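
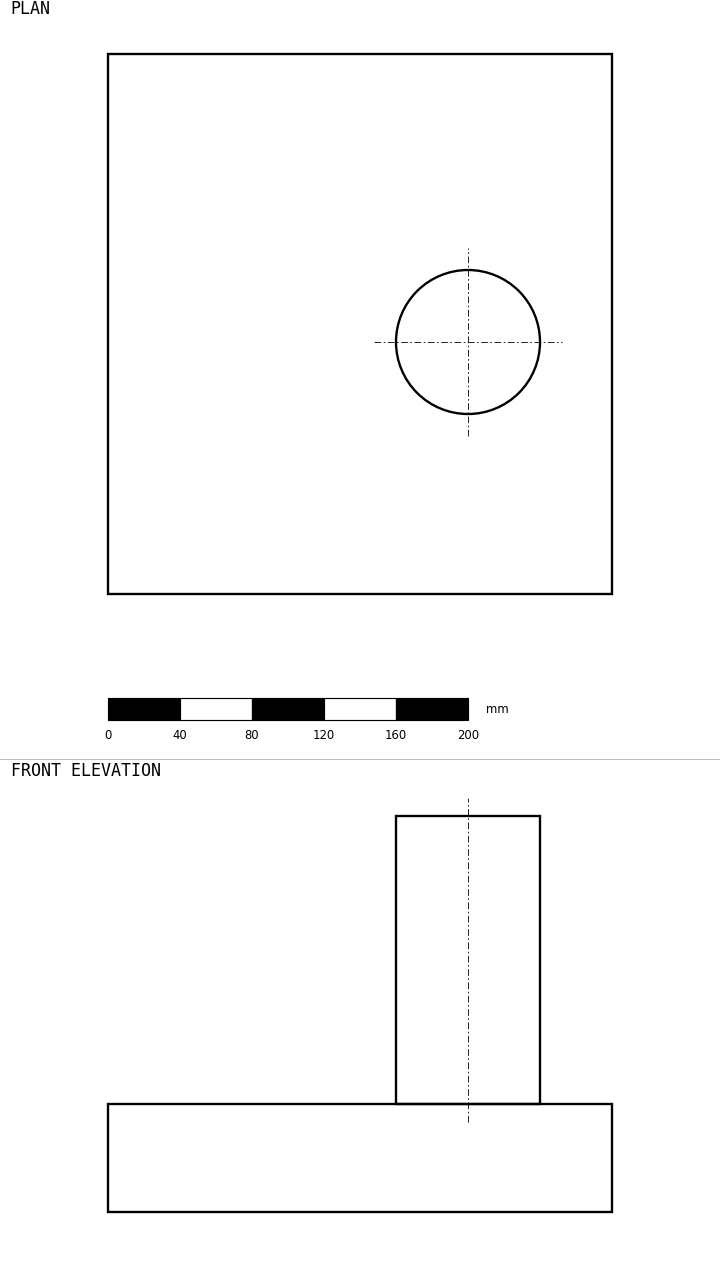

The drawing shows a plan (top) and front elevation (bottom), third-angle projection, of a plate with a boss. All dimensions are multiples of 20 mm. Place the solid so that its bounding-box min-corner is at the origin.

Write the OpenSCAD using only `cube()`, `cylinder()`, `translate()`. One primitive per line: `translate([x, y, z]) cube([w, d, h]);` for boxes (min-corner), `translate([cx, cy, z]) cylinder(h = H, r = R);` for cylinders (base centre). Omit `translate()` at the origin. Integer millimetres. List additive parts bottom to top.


cube([280, 300, 60]);
translate([200, 140, 60]) cylinder(h = 160, r = 40);


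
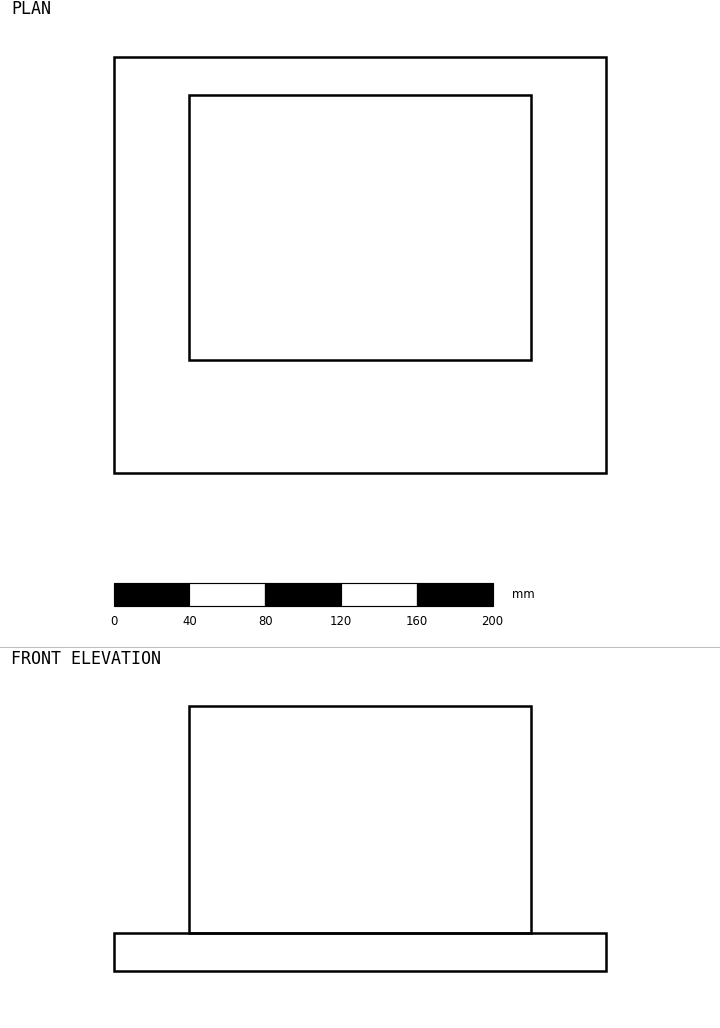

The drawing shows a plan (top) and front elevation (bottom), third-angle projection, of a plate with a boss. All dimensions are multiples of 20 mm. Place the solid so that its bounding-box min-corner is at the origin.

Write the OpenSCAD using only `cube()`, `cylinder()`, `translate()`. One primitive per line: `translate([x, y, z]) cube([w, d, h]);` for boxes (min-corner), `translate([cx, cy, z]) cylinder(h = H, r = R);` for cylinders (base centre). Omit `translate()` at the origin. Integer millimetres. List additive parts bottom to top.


cube([260, 220, 20]);
translate([40, 60, 20]) cube([180, 140, 120]);


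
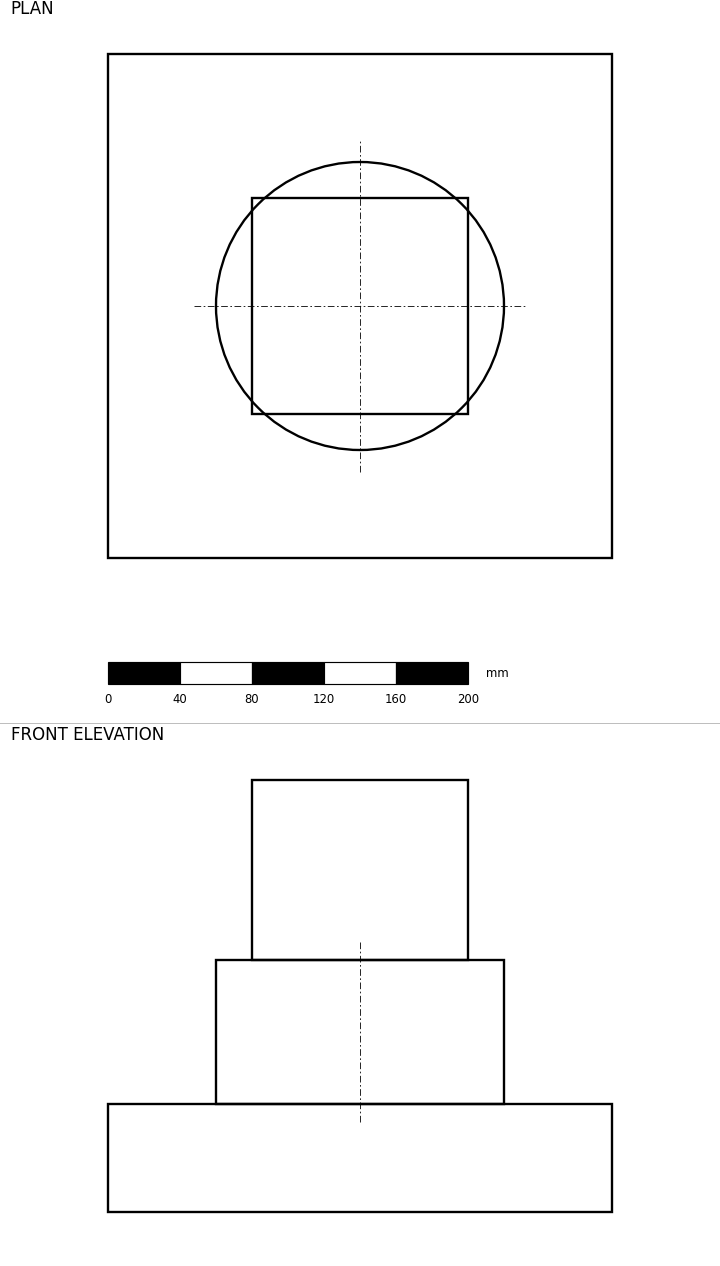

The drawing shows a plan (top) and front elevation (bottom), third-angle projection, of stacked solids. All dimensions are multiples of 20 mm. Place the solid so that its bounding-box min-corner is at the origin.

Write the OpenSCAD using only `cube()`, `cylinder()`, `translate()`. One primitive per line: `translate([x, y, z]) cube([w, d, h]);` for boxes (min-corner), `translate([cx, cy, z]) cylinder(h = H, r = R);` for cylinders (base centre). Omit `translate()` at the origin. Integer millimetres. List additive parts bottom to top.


cube([280, 280, 60]);
translate([140, 140, 60]) cylinder(h = 80, r = 80);
translate([80, 80, 140]) cube([120, 120, 100]);


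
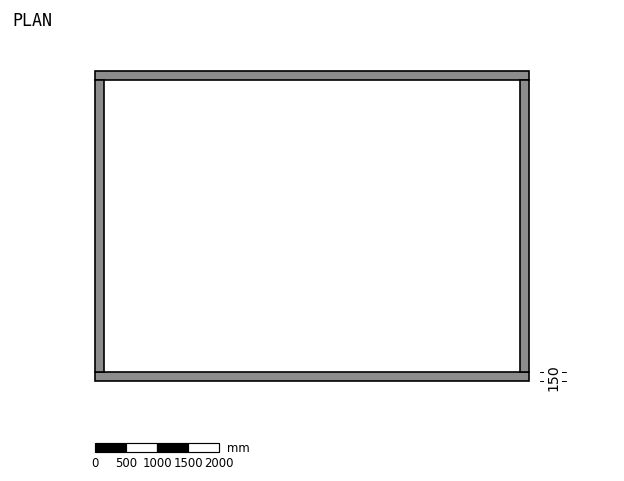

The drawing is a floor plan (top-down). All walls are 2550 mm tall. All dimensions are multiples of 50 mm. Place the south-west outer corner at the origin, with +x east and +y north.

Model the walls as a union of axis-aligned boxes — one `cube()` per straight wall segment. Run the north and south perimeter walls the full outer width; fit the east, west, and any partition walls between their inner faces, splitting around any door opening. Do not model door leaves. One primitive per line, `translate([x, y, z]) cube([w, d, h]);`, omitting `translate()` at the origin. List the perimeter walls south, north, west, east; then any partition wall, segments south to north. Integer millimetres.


cube([7000, 150, 2550]);
translate([0, 4850, 0]) cube([7000, 150, 2550]);
translate([0, 150, 0]) cube([150, 4700, 2550]);
translate([6850, 150, 0]) cube([150, 4700, 2550]);


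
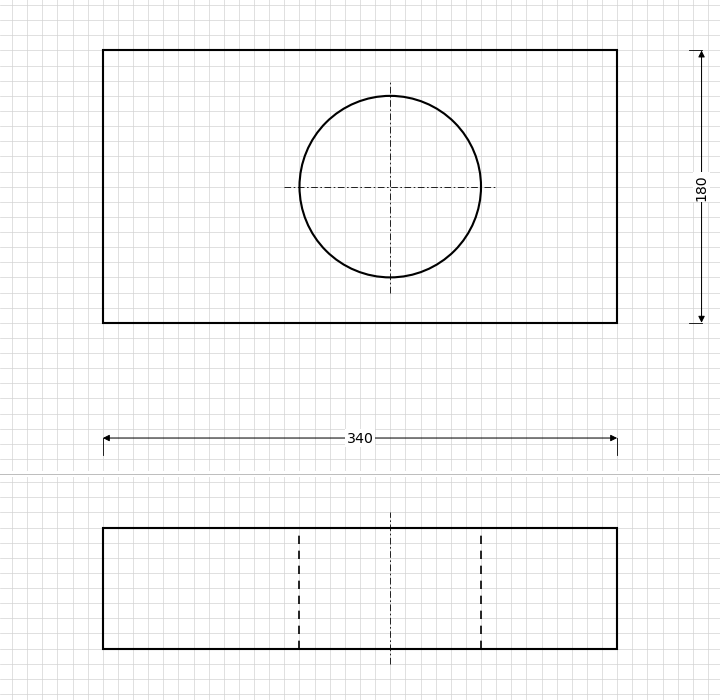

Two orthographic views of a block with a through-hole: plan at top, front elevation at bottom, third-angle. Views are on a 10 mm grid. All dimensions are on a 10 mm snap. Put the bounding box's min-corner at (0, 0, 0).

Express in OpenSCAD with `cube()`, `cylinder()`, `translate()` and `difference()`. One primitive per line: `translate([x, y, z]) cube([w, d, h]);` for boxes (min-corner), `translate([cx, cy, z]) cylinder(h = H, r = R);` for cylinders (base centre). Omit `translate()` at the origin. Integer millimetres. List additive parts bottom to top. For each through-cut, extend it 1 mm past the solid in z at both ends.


difference() {
  cube([340, 180, 80]);
  translate([190, 90, -1]) cylinder(h = 82, r = 60);
}


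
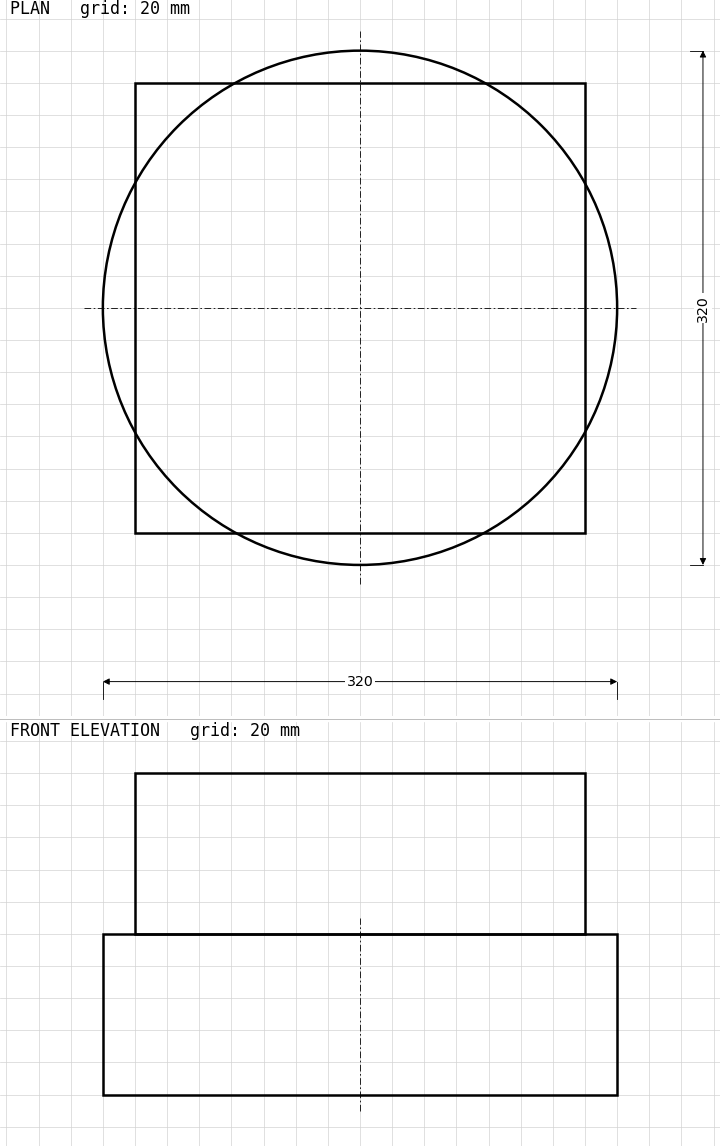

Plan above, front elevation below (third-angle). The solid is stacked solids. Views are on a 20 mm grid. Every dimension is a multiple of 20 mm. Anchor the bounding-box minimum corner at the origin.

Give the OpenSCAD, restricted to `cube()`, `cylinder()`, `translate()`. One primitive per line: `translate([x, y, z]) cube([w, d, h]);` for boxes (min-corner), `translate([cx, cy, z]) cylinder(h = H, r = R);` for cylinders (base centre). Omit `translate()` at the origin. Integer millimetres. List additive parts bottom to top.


translate([160, 160, 0]) cylinder(h = 100, r = 160);
translate([20, 20, 100]) cube([280, 280, 100]);


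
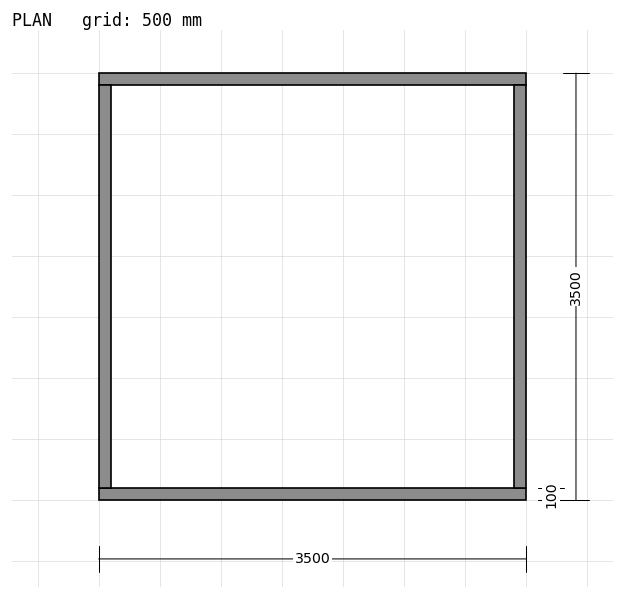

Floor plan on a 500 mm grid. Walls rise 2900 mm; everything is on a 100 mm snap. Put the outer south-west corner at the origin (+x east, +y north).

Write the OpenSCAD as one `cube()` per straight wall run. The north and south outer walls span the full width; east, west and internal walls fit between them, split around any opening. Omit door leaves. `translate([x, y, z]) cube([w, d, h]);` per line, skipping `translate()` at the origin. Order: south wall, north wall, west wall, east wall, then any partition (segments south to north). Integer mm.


cube([3500, 100, 2900]);
translate([0, 3400, 0]) cube([3500, 100, 2900]);
translate([0, 100, 0]) cube([100, 3300, 2900]);
translate([3400, 100, 0]) cube([100, 3300, 2900]);


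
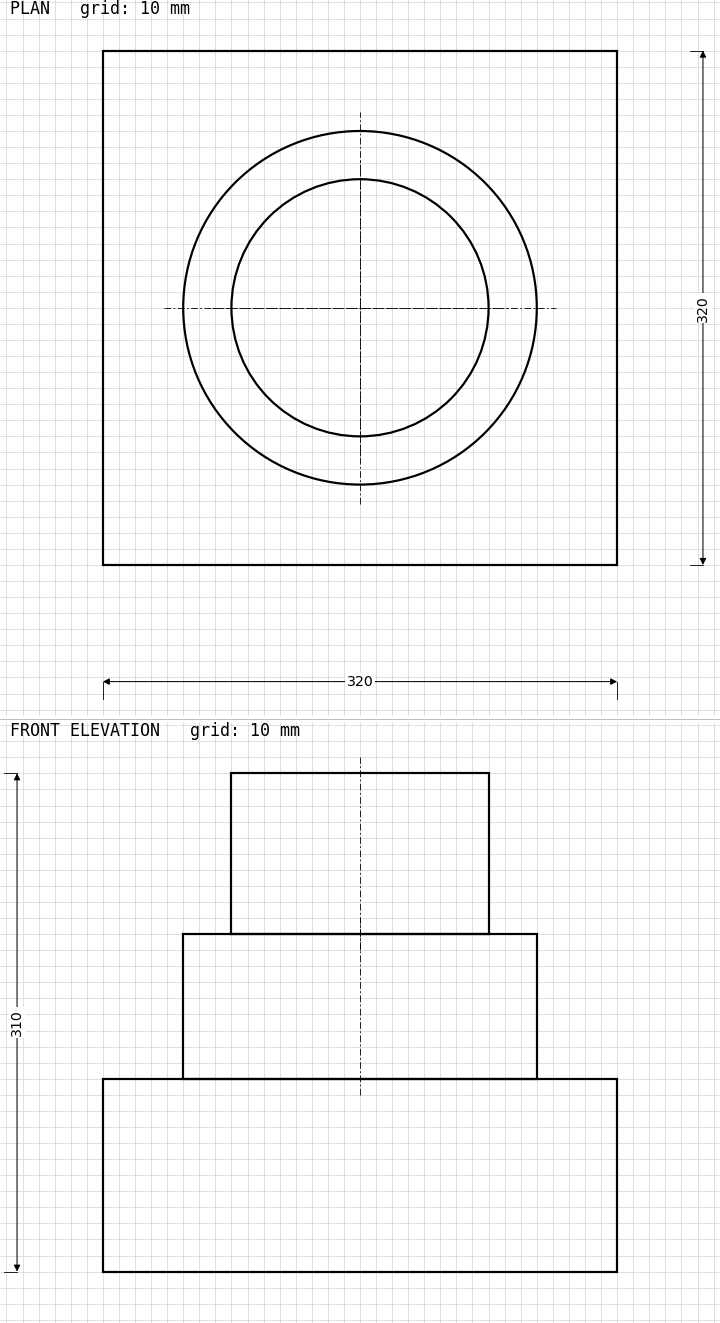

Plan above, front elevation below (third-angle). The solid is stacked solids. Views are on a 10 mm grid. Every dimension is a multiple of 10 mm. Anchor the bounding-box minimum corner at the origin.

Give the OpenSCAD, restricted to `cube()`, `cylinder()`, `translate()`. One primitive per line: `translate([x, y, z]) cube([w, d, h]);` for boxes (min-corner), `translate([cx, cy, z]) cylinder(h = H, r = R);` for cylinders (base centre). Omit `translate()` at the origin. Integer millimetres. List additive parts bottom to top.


cube([320, 320, 120]);
translate([160, 160, 120]) cylinder(h = 90, r = 110);
translate([160, 160, 210]) cylinder(h = 100, r = 80);


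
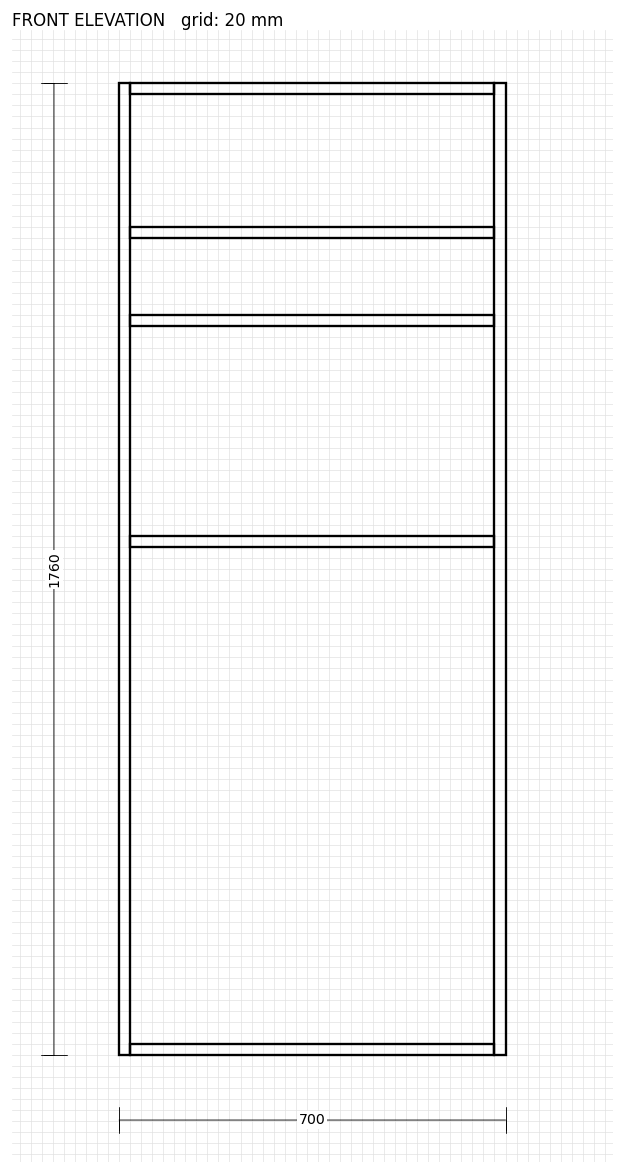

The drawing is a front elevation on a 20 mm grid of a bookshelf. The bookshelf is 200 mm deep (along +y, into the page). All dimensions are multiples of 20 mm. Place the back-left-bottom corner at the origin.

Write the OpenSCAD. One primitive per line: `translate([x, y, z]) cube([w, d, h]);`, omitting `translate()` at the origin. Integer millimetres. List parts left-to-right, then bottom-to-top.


cube([20, 200, 1760]);
translate([20, 0, 0]) cube([660, 200, 20]);
translate([20, 0, 920]) cube([660, 200, 20]);
translate([20, 0, 1320]) cube([660, 200, 20]);
translate([20, 0, 1480]) cube([660, 200, 20]);
translate([20, 0, 1740]) cube([660, 200, 20]);
translate([680, 0, 0]) cube([20, 200, 1760]);


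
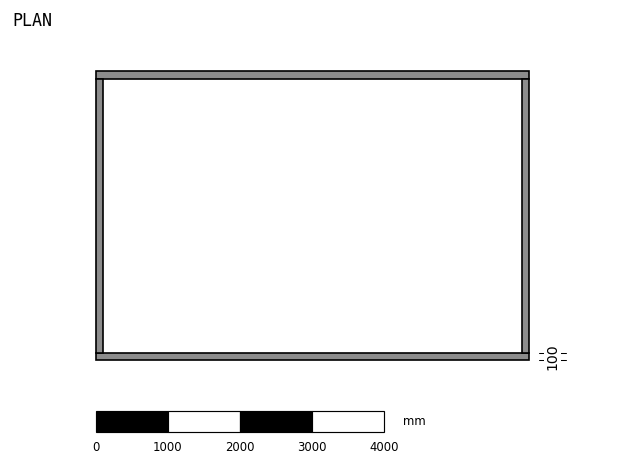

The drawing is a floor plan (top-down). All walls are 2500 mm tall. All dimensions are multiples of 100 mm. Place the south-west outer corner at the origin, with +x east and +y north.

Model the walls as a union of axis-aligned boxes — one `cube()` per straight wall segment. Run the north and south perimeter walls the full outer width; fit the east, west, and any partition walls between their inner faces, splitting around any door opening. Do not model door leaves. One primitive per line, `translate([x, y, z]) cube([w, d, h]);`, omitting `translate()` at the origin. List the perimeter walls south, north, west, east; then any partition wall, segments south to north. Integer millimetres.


cube([6000, 100, 2500]);
translate([0, 3900, 0]) cube([6000, 100, 2500]);
translate([0, 100, 0]) cube([100, 3800, 2500]);
translate([5900, 100, 0]) cube([100, 3800, 2500]);


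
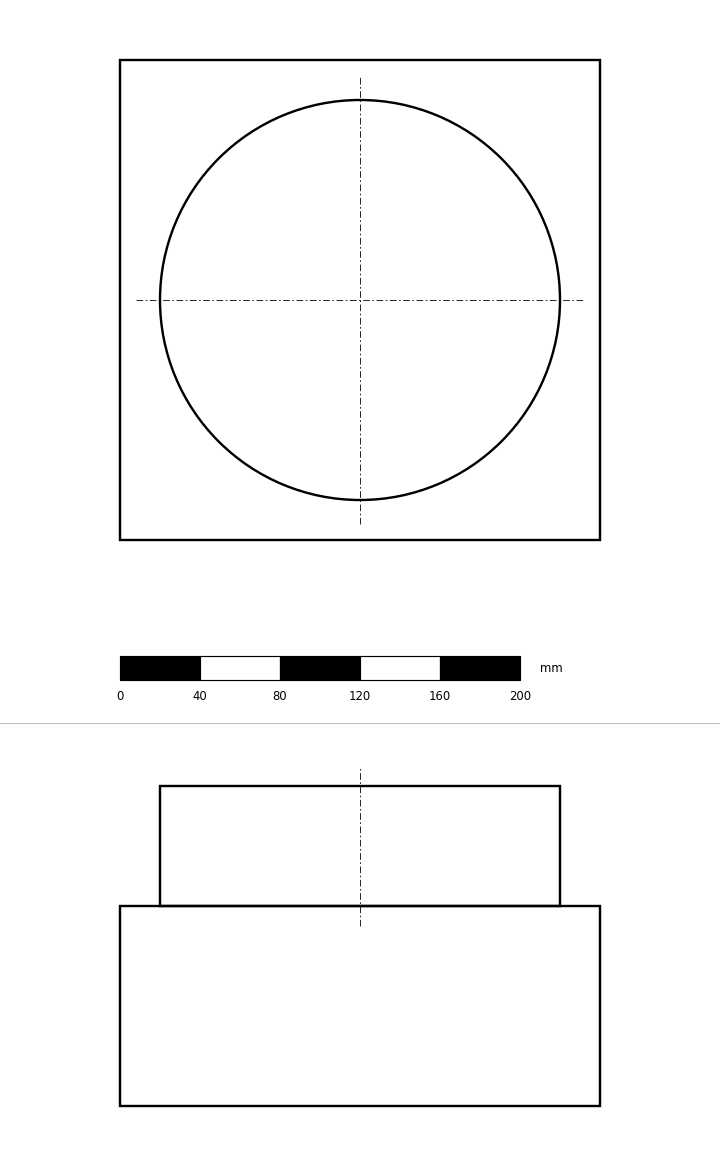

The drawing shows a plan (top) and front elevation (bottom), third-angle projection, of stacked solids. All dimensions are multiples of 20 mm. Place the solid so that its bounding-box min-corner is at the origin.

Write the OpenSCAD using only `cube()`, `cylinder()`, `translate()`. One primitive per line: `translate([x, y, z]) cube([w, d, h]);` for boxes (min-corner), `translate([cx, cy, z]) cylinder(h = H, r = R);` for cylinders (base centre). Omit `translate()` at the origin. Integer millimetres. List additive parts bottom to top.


cube([240, 240, 100]);
translate([120, 120, 100]) cylinder(h = 60, r = 100);


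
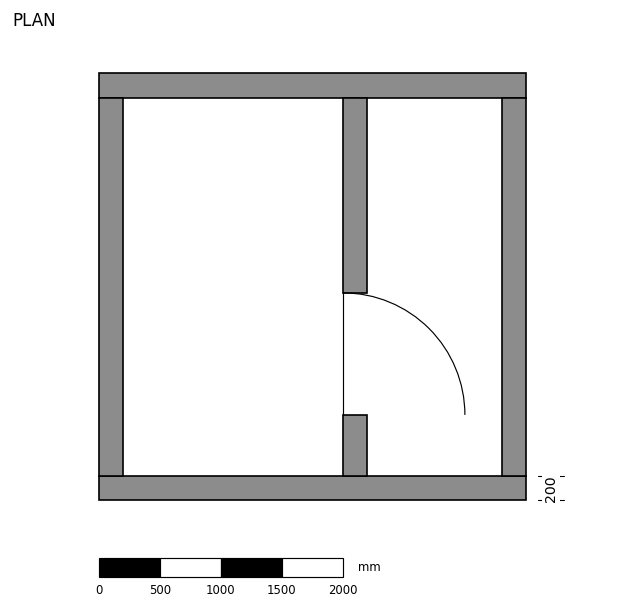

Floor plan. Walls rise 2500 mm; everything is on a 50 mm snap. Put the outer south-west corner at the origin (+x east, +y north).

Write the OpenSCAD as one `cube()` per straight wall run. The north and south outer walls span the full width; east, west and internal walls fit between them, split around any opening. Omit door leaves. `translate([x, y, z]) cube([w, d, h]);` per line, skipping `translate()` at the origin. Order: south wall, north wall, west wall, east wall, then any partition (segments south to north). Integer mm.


cube([3500, 200, 2500]);
translate([0, 3300, 0]) cube([3500, 200, 2500]);
translate([0, 200, 0]) cube([200, 3100, 2500]);
translate([3300, 200, 0]) cube([200, 3100, 2500]);
translate([2000, 200, 0]) cube([200, 500, 2500]);
translate([2000, 1700, 0]) cube([200, 1600, 2500]);


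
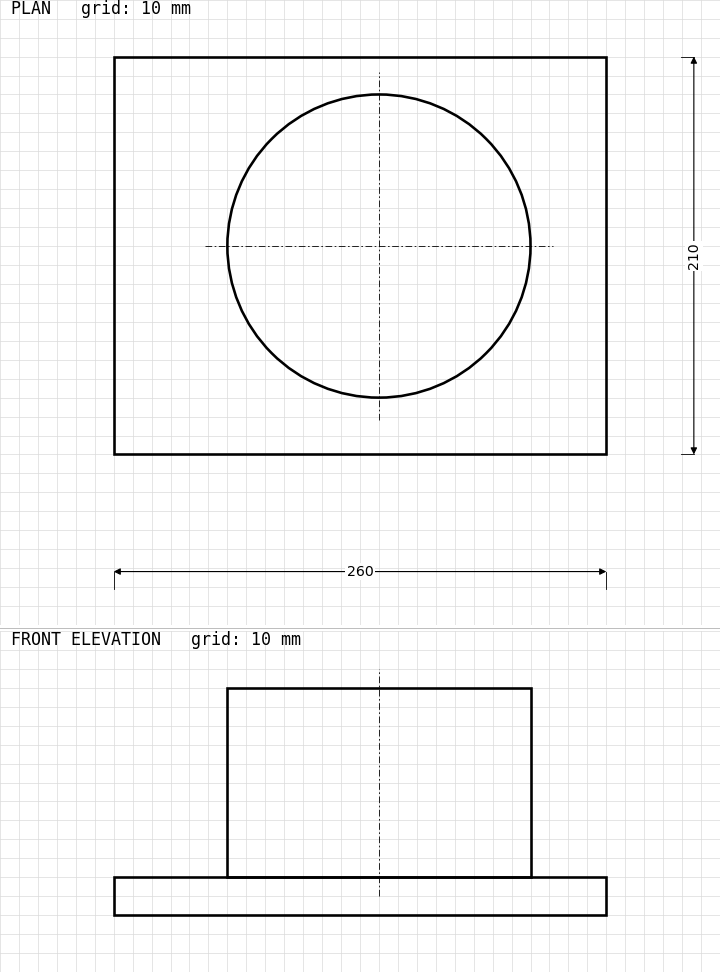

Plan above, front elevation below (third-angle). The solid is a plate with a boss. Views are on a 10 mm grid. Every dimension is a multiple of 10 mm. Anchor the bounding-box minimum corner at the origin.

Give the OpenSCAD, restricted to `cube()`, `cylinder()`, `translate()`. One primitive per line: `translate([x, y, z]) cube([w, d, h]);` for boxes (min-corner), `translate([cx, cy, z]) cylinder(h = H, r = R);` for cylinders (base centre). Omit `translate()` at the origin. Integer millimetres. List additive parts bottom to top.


cube([260, 210, 20]);
translate([140, 110, 20]) cylinder(h = 100, r = 80);


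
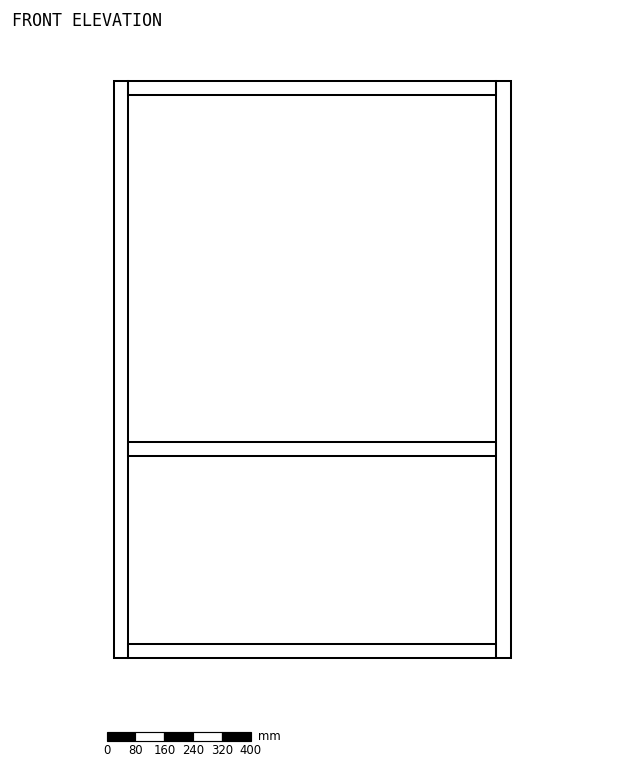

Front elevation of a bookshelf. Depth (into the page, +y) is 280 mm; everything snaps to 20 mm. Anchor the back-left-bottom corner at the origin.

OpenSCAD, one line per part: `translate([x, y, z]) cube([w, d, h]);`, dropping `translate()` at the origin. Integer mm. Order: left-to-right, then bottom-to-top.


cube([40, 280, 1600]);
translate([40, 0, 0]) cube([1020, 280, 40]);
translate([40, 0, 560]) cube([1020, 280, 40]);
translate([40, 0, 1560]) cube([1020, 280, 40]);
translate([1060, 0, 0]) cube([40, 280, 1600]);


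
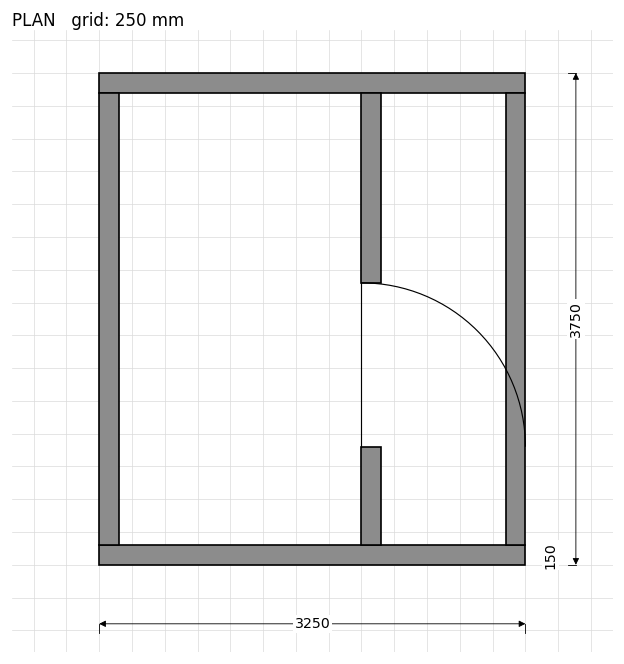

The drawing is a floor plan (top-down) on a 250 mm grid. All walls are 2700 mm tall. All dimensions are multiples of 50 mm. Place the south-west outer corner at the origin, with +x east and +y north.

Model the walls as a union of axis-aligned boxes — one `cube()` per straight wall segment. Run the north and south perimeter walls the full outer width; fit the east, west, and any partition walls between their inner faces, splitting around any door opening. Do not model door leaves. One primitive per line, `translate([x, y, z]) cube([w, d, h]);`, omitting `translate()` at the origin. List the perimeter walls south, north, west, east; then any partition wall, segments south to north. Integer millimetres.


cube([3250, 150, 2700]);
translate([0, 3600, 0]) cube([3250, 150, 2700]);
translate([0, 150, 0]) cube([150, 3450, 2700]);
translate([3100, 150, 0]) cube([150, 3450, 2700]);
translate([2000, 150, 0]) cube([150, 750, 2700]);
translate([2000, 2150, 0]) cube([150, 1450, 2700]);


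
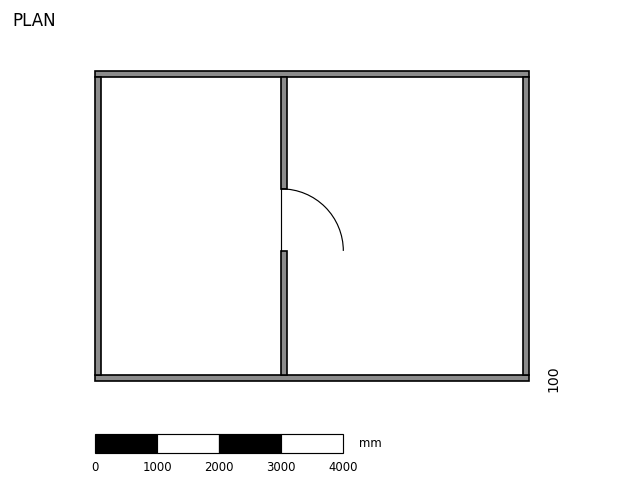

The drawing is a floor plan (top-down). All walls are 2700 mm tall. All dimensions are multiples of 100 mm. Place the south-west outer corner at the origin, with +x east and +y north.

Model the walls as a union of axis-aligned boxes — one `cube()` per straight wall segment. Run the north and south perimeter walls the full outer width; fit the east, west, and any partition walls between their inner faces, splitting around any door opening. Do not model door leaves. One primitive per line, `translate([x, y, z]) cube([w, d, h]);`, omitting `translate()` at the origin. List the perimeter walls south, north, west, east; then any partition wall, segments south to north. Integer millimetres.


cube([7000, 100, 2700]);
translate([0, 4900, 0]) cube([7000, 100, 2700]);
translate([0, 100, 0]) cube([100, 4800, 2700]);
translate([6900, 100, 0]) cube([100, 4800, 2700]);
translate([3000, 100, 0]) cube([100, 2000, 2700]);
translate([3000, 3100, 0]) cube([100, 1800, 2700]);


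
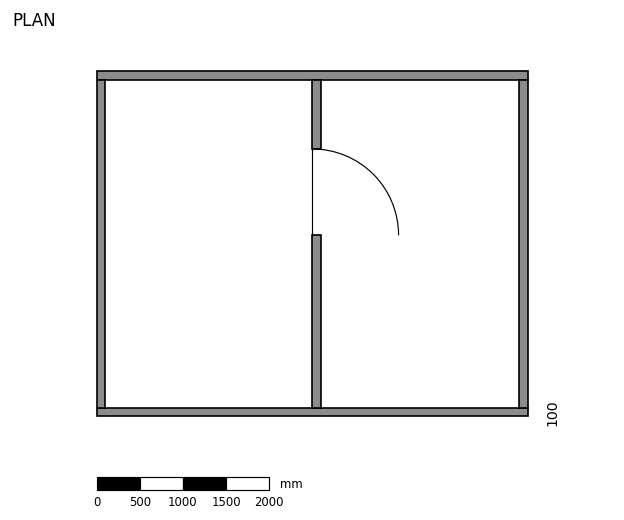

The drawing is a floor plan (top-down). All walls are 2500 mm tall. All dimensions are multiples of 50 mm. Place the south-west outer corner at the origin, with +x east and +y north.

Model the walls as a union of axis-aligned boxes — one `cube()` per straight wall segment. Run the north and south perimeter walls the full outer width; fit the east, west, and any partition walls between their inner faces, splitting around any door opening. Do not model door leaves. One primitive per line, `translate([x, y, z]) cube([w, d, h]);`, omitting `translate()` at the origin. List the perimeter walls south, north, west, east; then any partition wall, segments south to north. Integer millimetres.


cube([5000, 100, 2500]);
translate([0, 3900, 0]) cube([5000, 100, 2500]);
translate([0, 100, 0]) cube([100, 3800, 2500]);
translate([4900, 100, 0]) cube([100, 3800, 2500]);
translate([2500, 100, 0]) cube([100, 2000, 2500]);
translate([2500, 3100, 0]) cube([100, 800, 2500]);


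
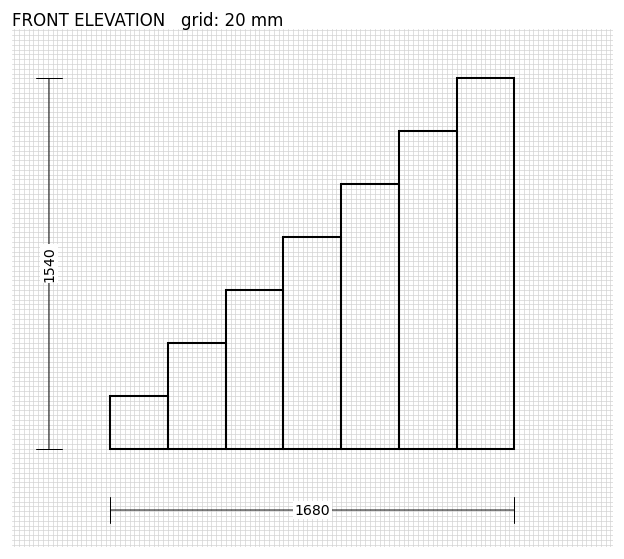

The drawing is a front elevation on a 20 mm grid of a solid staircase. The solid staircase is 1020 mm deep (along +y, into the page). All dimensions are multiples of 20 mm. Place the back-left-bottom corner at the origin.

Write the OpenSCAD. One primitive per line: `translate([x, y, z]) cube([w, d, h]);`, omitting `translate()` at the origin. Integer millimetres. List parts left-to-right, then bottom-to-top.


cube([240, 1020, 220]);
translate([240, 0, 0]) cube([240, 1020, 440]);
translate([480, 0, 0]) cube([240, 1020, 660]);
translate([720, 0, 0]) cube([240, 1020, 880]);
translate([960, 0, 0]) cube([240, 1020, 1100]);
translate([1200, 0, 0]) cube([240, 1020, 1320]);
translate([1440, 0, 0]) cube([240, 1020, 1540]);


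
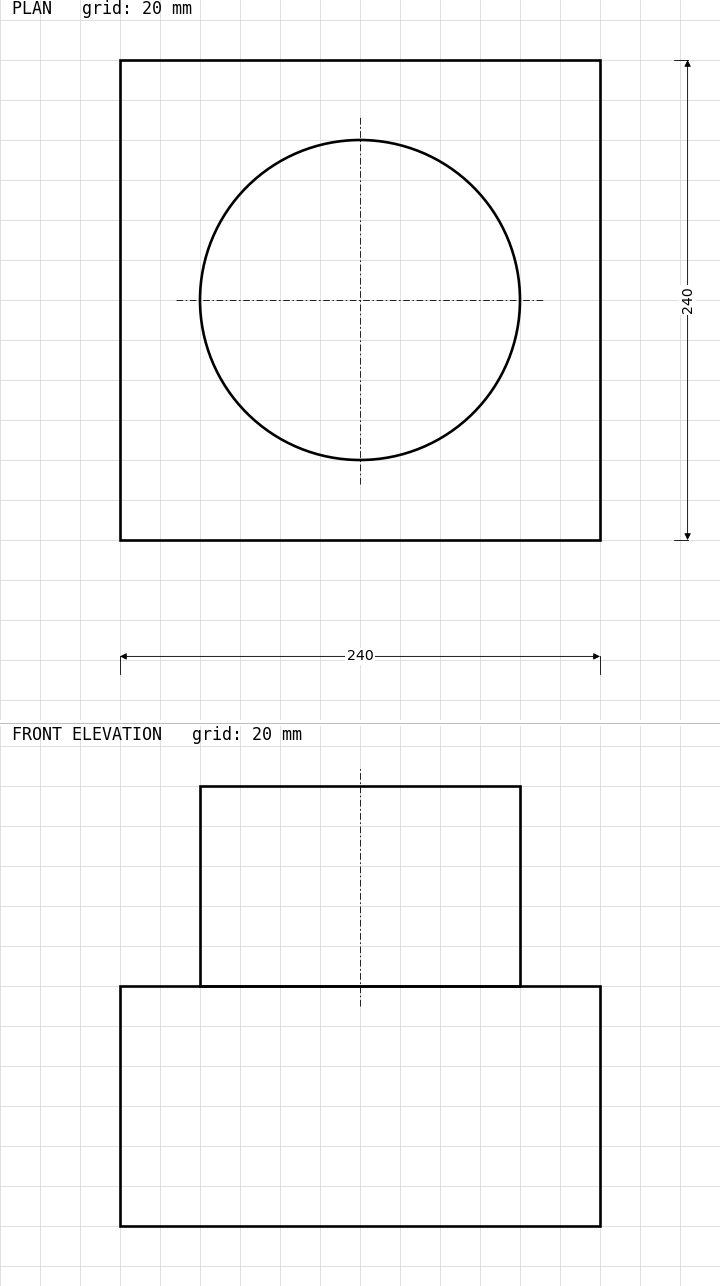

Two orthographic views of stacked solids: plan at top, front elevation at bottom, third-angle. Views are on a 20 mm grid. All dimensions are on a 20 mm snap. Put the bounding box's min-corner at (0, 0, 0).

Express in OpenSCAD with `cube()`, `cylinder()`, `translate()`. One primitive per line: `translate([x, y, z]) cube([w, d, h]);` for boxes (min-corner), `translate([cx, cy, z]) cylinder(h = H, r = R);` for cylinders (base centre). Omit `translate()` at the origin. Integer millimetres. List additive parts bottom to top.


cube([240, 240, 120]);
translate([120, 120, 120]) cylinder(h = 100, r = 80);


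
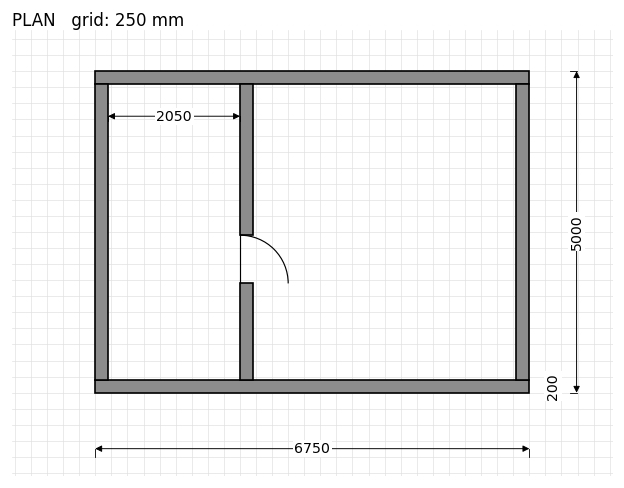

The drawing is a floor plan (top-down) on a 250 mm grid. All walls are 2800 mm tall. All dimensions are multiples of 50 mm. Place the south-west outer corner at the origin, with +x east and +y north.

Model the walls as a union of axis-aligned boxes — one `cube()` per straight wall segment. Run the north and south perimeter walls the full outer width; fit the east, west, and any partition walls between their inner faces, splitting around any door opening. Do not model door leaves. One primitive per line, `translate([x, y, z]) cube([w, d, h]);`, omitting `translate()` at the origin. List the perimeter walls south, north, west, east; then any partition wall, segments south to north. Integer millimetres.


cube([6750, 200, 2800]);
translate([0, 4800, 0]) cube([6750, 200, 2800]);
translate([0, 200, 0]) cube([200, 4600, 2800]);
translate([6550, 200, 0]) cube([200, 4600, 2800]);
translate([2250, 200, 0]) cube([200, 1500, 2800]);
translate([2250, 2450, 0]) cube([200, 2350, 2800]);


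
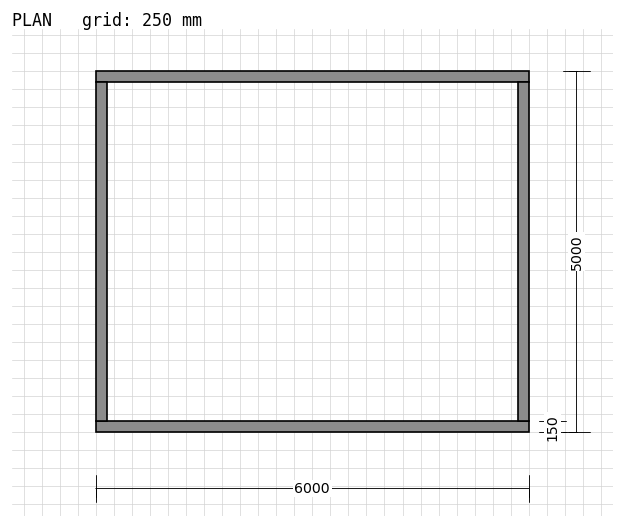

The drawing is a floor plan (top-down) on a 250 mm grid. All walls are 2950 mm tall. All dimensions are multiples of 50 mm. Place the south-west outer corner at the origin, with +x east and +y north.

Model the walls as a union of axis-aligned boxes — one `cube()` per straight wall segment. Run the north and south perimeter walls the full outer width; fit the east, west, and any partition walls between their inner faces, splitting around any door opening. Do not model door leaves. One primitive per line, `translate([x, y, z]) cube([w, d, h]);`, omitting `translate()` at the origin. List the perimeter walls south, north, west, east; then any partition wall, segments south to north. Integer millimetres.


cube([6000, 150, 2950]);
translate([0, 4850, 0]) cube([6000, 150, 2950]);
translate([0, 150, 0]) cube([150, 4700, 2950]);
translate([5850, 150, 0]) cube([150, 4700, 2950]);


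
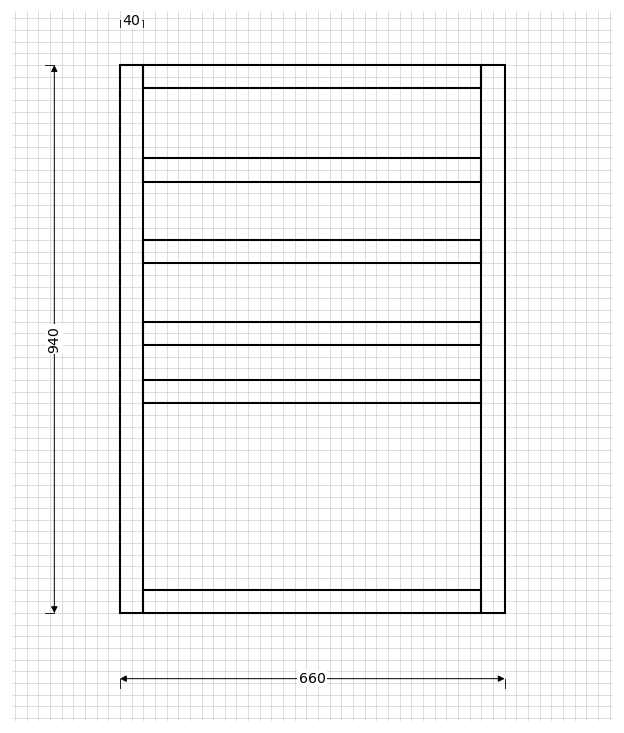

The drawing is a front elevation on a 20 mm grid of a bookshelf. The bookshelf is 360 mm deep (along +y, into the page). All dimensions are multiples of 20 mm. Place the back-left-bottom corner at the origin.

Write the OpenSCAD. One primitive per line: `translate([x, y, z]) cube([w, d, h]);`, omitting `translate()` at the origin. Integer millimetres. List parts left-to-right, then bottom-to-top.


cube([40, 360, 940]);
translate([40, 0, 0]) cube([580, 360, 40]);
translate([40, 0, 360]) cube([580, 360, 40]);
translate([40, 0, 460]) cube([580, 360, 40]);
translate([40, 0, 600]) cube([580, 360, 40]);
translate([40, 0, 740]) cube([580, 360, 40]);
translate([40, 0, 900]) cube([580, 360, 40]);
translate([620, 0, 0]) cube([40, 360, 940]);


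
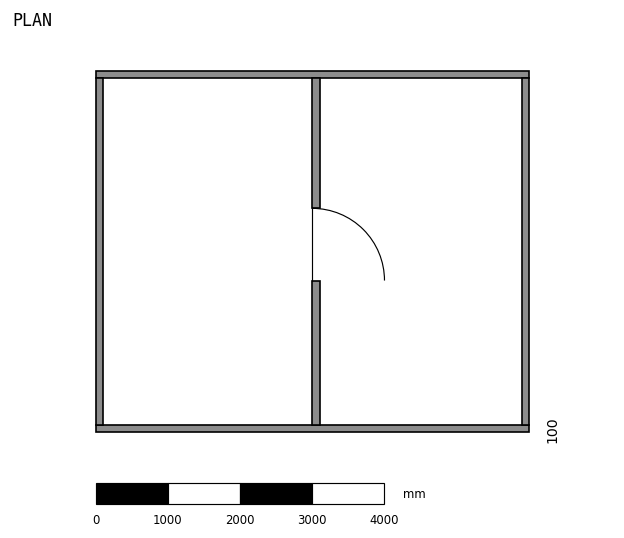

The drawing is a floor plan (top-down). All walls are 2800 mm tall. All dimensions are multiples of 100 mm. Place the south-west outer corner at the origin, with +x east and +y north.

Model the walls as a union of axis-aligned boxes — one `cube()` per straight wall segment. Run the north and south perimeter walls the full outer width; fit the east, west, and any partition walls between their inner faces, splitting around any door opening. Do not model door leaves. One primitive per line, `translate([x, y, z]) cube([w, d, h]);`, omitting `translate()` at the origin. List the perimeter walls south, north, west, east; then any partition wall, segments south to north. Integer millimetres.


cube([6000, 100, 2800]);
translate([0, 4900, 0]) cube([6000, 100, 2800]);
translate([0, 100, 0]) cube([100, 4800, 2800]);
translate([5900, 100, 0]) cube([100, 4800, 2800]);
translate([3000, 100, 0]) cube([100, 2000, 2800]);
translate([3000, 3100, 0]) cube([100, 1800, 2800]);


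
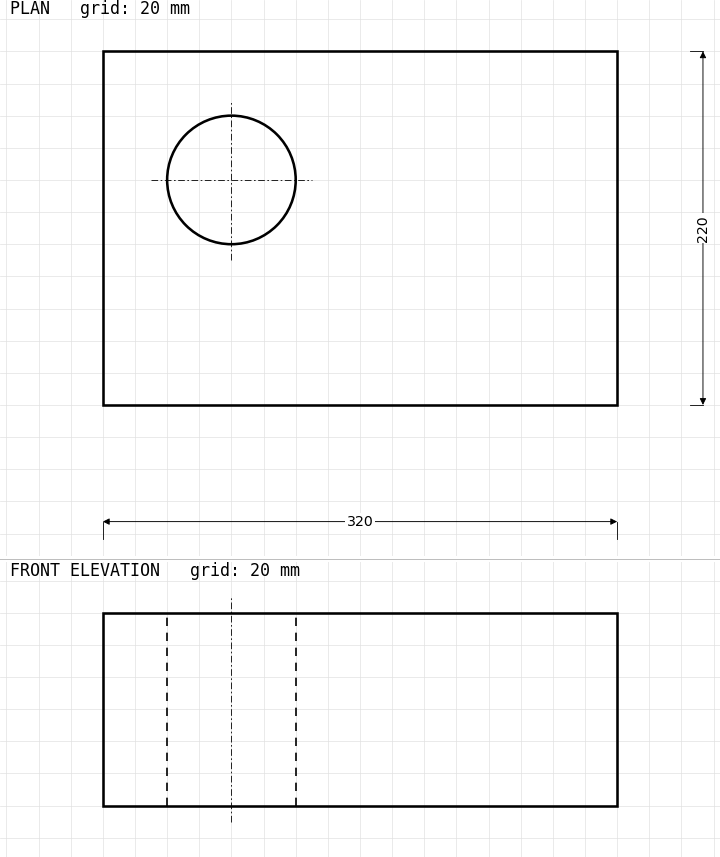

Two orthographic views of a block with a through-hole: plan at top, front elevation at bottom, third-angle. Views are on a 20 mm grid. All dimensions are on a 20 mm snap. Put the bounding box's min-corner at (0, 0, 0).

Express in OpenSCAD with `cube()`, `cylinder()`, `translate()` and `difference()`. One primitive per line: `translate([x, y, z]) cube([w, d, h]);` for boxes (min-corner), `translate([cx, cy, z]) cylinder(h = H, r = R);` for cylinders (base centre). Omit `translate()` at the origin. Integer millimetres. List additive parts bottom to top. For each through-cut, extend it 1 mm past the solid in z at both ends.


difference() {
  cube([320, 220, 120]);
  translate([80, 140, -1]) cylinder(h = 122, r = 40);
}


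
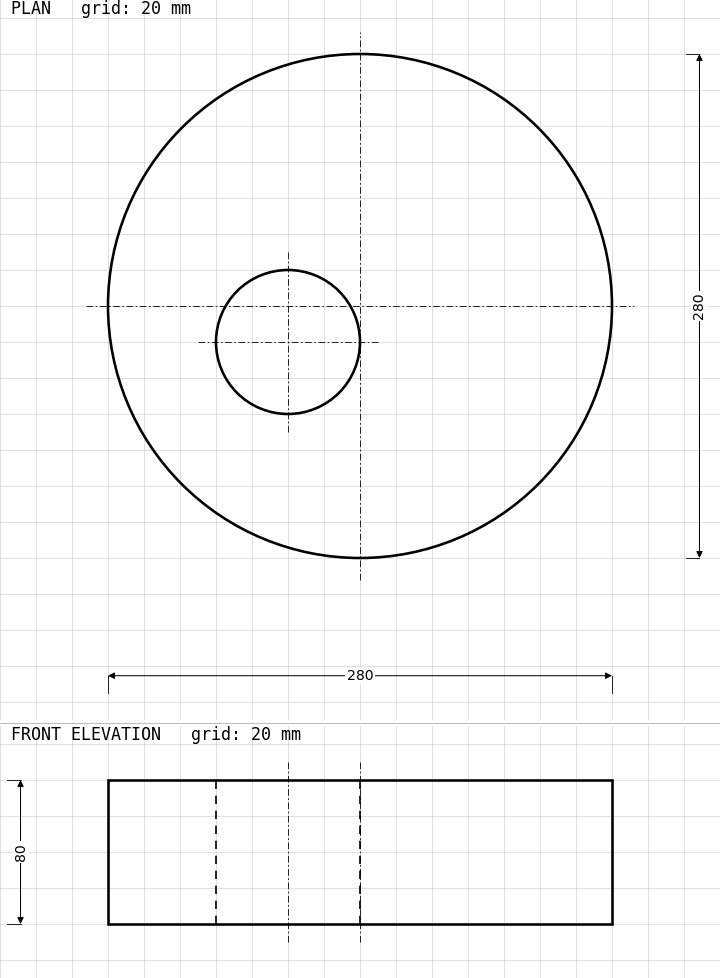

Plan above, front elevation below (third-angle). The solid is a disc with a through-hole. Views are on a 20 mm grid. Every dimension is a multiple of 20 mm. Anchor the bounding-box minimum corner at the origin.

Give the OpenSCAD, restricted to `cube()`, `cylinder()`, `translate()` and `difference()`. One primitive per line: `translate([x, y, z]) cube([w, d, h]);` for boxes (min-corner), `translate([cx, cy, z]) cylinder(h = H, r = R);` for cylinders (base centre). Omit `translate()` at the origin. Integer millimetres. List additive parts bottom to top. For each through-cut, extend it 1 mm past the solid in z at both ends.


difference() {
  translate([140, 140, 0]) cylinder(h = 80, r = 140);
  translate([100, 120, -1]) cylinder(h = 82, r = 40);
}


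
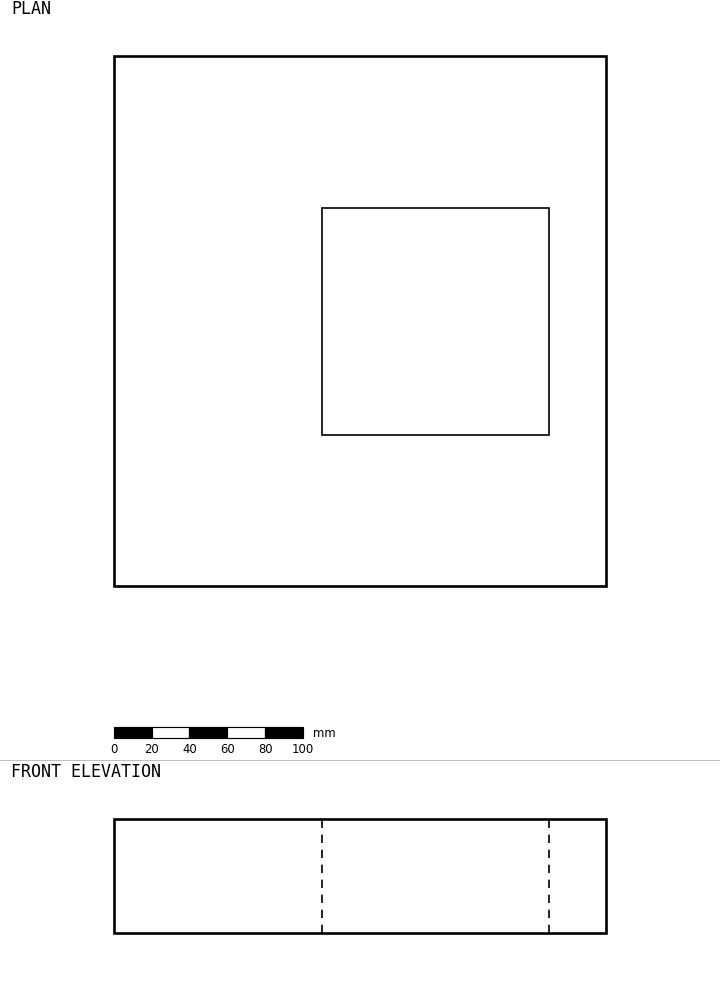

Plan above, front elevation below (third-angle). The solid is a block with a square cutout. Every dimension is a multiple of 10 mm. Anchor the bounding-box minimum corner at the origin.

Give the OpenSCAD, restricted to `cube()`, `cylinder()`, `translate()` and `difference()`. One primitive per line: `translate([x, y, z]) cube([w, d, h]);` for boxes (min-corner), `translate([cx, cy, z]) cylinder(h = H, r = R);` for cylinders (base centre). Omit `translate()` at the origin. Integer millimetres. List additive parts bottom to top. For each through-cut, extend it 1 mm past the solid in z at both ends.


difference() {
  cube([260, 280, 60]);
  translate([110, 80, -1]) cube([120, 120, 62]);
}


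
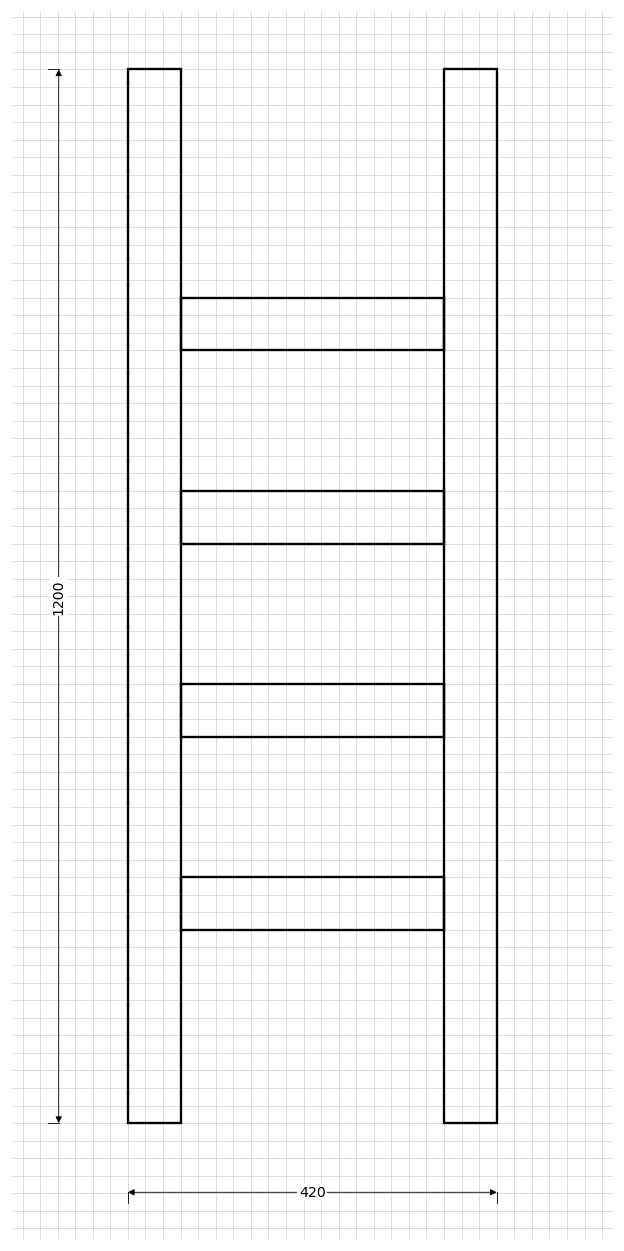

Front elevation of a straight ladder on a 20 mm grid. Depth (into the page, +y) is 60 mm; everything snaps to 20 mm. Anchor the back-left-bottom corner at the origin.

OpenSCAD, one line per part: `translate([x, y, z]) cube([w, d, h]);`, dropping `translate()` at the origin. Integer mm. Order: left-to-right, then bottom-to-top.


cube([60, 60, 1200]);
translate([60, 0, 220]) cube([300, 60, 60]);
translate([60, 0, 440]) cube([300, 60, 60]);
translate([60, 0, 660]) cube([300, 60, 60]);
translate([60, 0, 880]) cube([300, 60, 60]);
translate([360, 0, 0]) cube([60, 60, 1200]);


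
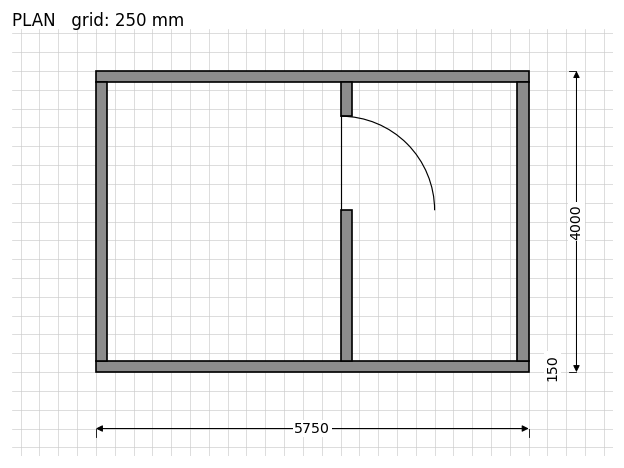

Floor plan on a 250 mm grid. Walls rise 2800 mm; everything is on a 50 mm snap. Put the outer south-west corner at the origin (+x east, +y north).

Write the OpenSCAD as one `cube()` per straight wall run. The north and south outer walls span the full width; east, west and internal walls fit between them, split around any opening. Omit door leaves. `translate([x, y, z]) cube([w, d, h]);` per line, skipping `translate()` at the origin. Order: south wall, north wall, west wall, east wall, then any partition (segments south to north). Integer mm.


cube([5750, 150, 2800]);
translate([0, 3850, 0]) cube([5750, 150, 2800]);
translate([0, 150, 0]) cube([150, 3700, 2800]);
translate([5600, 150, 0]) cube([150, 3700, 2800]);
translate([3250, 150, 0]) cube([150, 2000, 2800]);
translate([3250, 3400, 0]) cube([150, 450, 2800]);


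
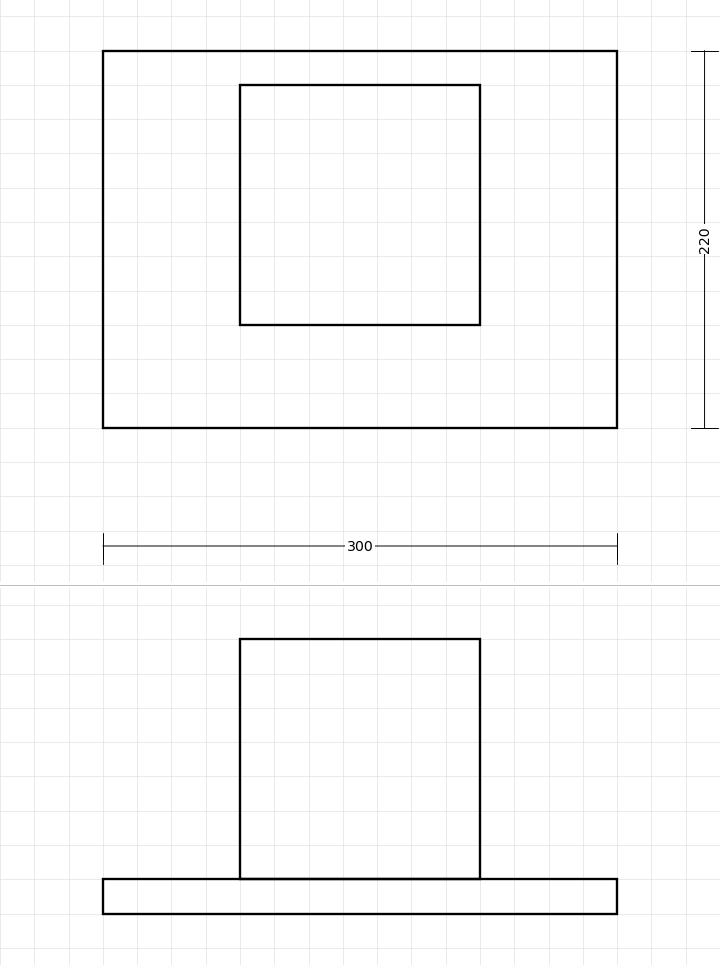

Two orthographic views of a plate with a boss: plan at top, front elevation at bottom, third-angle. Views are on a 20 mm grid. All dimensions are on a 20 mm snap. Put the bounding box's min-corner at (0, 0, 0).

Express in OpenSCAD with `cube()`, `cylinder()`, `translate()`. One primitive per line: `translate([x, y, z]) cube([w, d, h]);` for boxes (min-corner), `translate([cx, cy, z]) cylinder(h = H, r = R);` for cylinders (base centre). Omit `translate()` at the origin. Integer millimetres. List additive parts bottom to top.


cube([300, 220, 20]);
translate([80, 60, 20]) cube([140, 140, 140]);


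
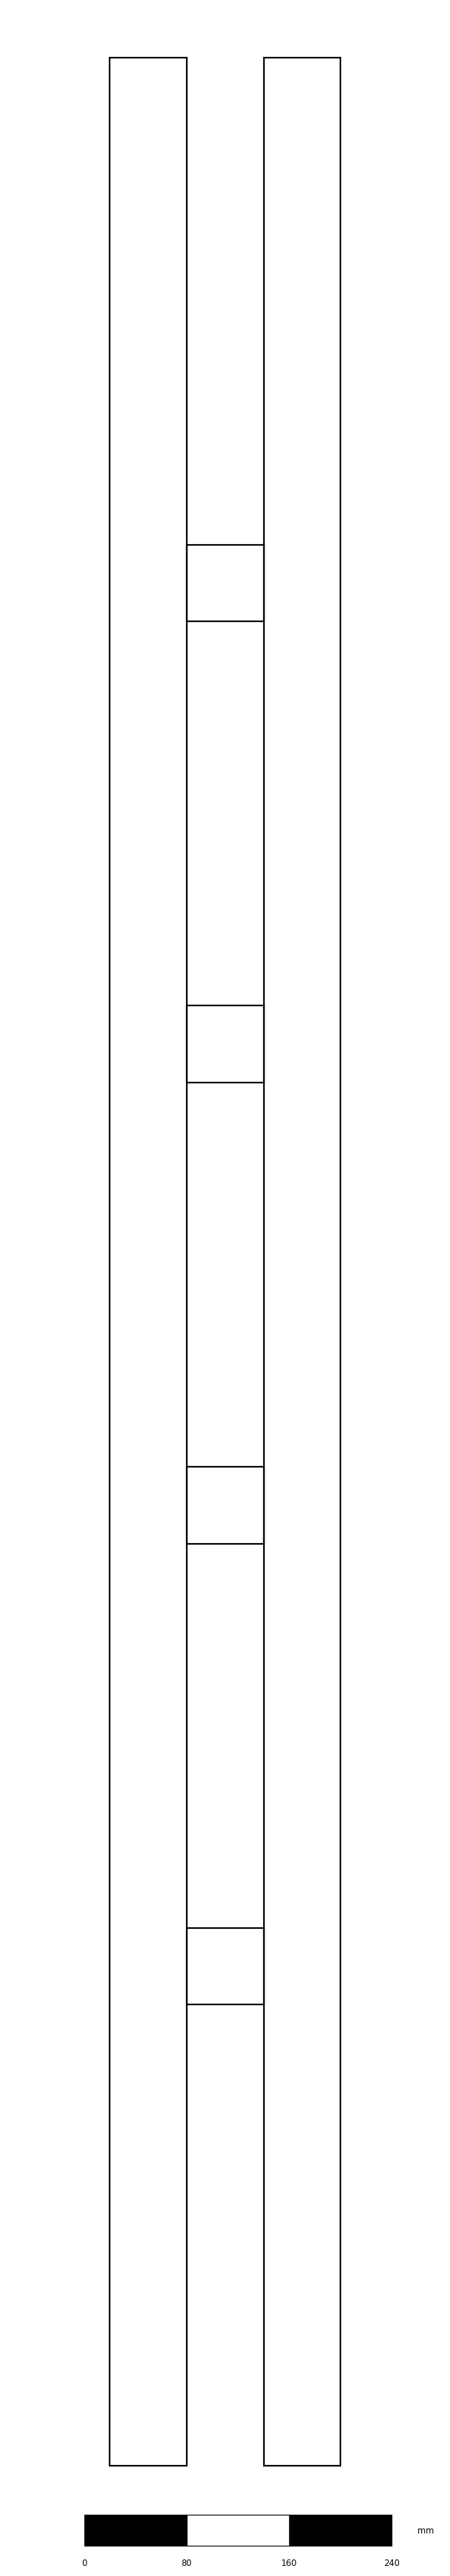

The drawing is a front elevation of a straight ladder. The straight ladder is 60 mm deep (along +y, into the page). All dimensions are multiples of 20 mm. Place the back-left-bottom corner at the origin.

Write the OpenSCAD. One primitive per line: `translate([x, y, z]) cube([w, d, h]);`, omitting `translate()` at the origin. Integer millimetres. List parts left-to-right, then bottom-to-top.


cube([60, 60, 1880]);
translate([60, 0, 360]) cube([60, 60, 60]);
translate([60, 0, 720]) cube([60, 60, 60]);
translate([60, 0, 1080]) cube([60, 60, 60]);
translate([60, 0, 1440]) cube([60, 60, 60]);
translate([120, 0, 0]) cube([60, 60, 1880]);


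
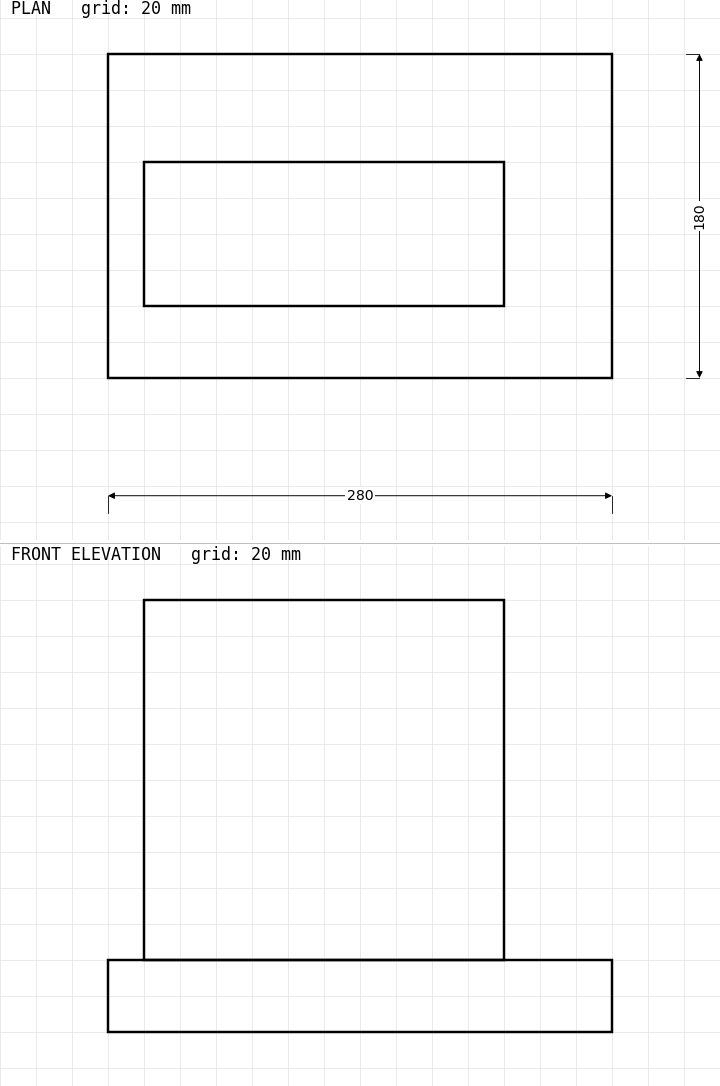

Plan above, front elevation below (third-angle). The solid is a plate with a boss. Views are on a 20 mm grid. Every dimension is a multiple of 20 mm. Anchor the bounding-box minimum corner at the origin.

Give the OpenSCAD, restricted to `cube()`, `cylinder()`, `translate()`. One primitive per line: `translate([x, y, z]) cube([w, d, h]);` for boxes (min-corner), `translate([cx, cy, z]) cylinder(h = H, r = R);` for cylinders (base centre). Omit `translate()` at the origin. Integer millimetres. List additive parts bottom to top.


cube([280, 180, 40]);
translate([20, 40, 40]) cube([200, 80, 200]);


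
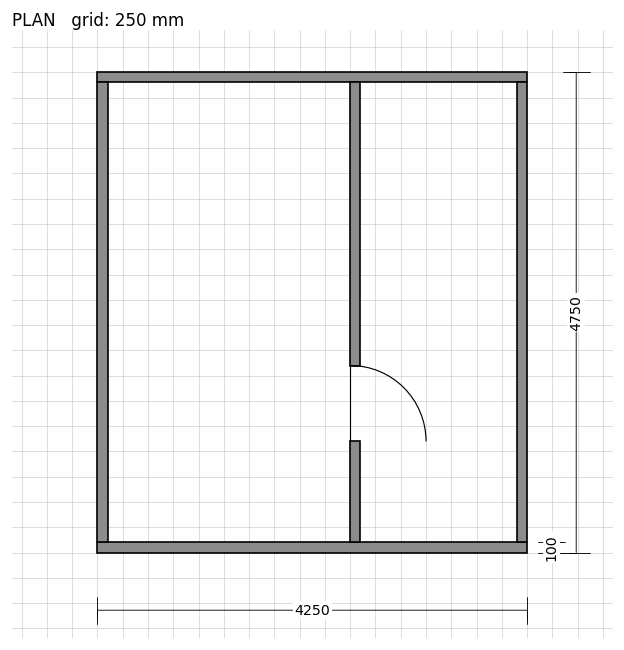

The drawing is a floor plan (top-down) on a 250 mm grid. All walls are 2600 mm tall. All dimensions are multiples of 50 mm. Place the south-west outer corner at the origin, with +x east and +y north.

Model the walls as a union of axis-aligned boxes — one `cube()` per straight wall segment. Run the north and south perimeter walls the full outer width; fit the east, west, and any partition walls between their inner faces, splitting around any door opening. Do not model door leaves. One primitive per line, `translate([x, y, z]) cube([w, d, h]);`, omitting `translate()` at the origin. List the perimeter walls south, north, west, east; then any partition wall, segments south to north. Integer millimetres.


cube([4250, 100, 2600]);
translate([0, 4650, 0]) cube([4250, 100, 2600]);
translate([0, 100, 0]) cube([100, 4550, 2600]);
translate([4150, 100, 0]) cube([100, 4550, 2600]);
translate([2500, 100, 0]) cube([100, 1000, 2600]);
translate([2500, 1850, 0]) cube([100, 2800, 2600]);


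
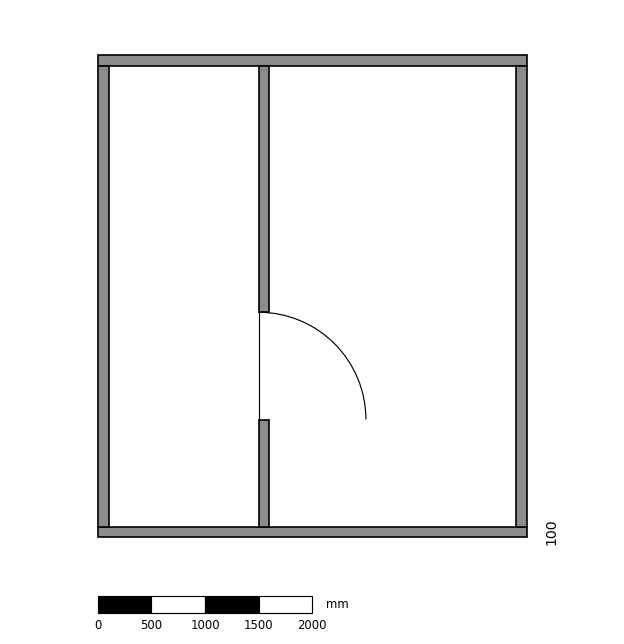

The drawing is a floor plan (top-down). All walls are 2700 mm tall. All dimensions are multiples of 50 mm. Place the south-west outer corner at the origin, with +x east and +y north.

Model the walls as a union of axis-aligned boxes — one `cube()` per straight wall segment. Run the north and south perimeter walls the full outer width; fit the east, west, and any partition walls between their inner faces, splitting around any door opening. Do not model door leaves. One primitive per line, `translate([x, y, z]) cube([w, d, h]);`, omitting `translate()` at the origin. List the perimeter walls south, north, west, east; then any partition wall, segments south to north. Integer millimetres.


cube([4000, 100, 2700]);
translate([0, 4400, 0]) cube([4000, 100, 2700]);
translate([0, 100, 0]) cube([100, 4300, 2700]);
translate([3900, 100, 0]) cube([100, 4300, 2700]);
translate([1500, 100, 0]) cube([100, 1000, 2700]);
translate([1500, 2100, 0]) cube([100, 2300, 2700]);


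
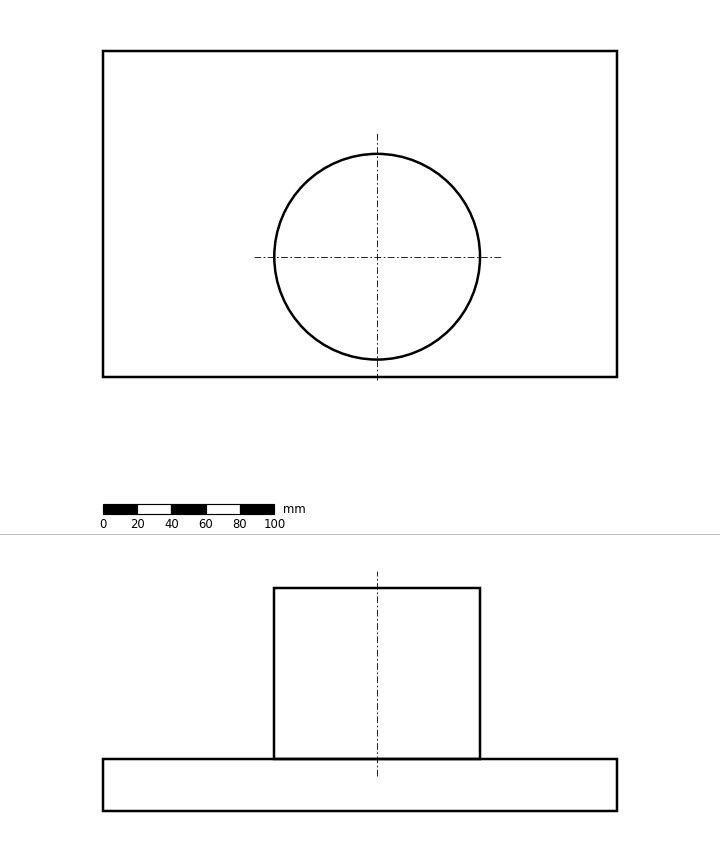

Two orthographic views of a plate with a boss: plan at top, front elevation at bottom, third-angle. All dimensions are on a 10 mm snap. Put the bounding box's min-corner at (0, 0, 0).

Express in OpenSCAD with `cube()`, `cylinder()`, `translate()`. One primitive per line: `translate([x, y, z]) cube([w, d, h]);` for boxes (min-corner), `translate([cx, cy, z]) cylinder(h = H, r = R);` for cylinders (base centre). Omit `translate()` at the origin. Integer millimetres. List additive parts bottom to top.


cube([300, 190, 30]);
translate([160, 70, 30]) cylinder(h = 100, r = 60);


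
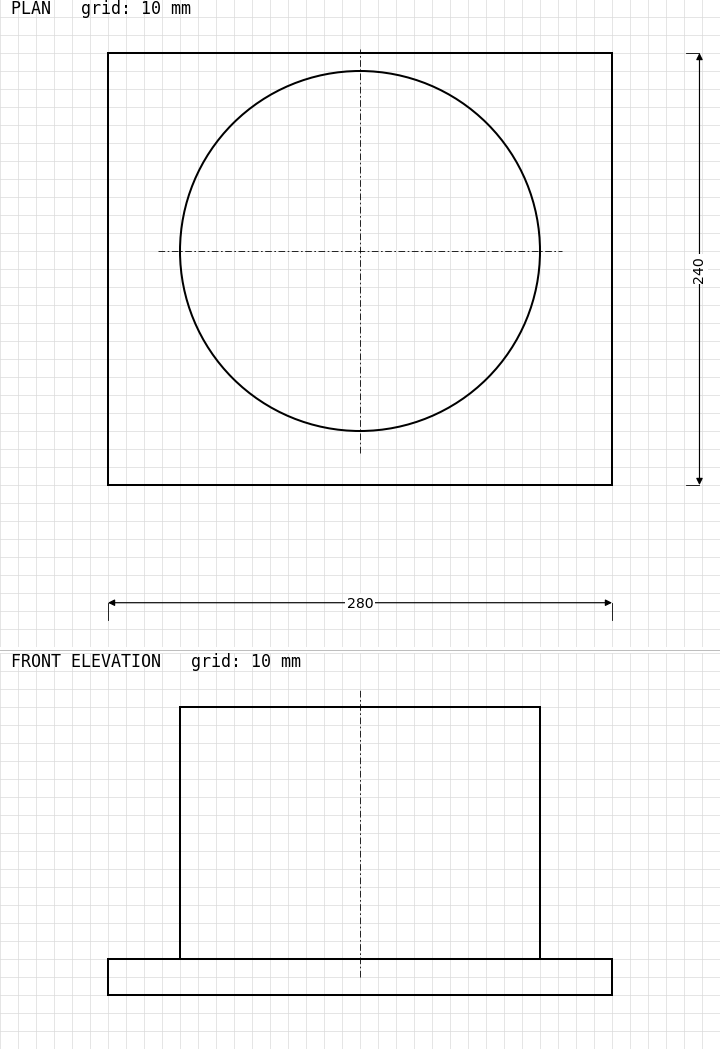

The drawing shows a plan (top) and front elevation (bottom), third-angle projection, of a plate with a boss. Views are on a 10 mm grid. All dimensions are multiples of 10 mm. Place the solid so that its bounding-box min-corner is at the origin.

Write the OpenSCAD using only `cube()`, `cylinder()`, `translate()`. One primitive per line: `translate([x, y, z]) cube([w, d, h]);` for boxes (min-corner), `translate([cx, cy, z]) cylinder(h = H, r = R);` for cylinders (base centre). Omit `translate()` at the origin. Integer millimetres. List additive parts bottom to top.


cube([280, 240, 20]);
translate([140, 130, 20]) cylinder(h = 140, r = 100);


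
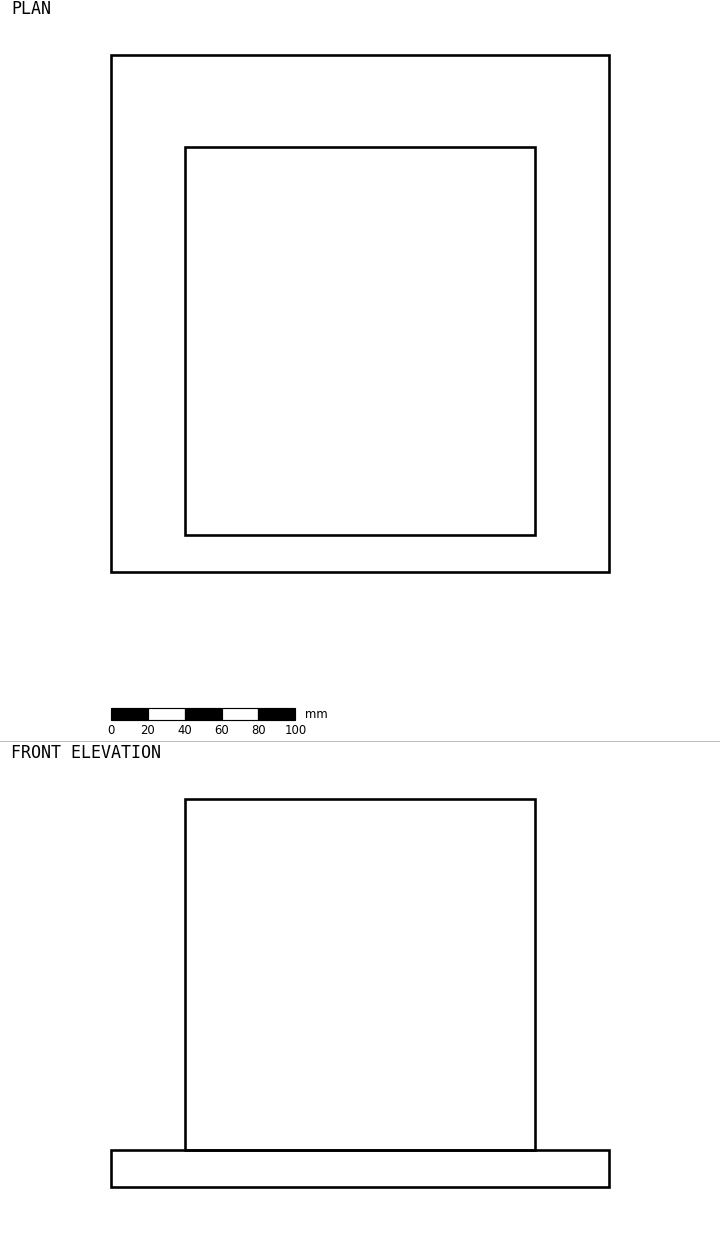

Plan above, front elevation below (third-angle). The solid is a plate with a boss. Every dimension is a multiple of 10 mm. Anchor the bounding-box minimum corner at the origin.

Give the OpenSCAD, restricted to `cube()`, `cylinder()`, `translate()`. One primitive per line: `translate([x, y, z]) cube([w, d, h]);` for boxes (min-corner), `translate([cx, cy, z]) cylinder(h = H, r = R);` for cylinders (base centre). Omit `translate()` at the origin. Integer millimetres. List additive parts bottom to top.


cube([270, 280, 20]);
translate([40, 20, 20]) cube([190, 210, 190]);
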